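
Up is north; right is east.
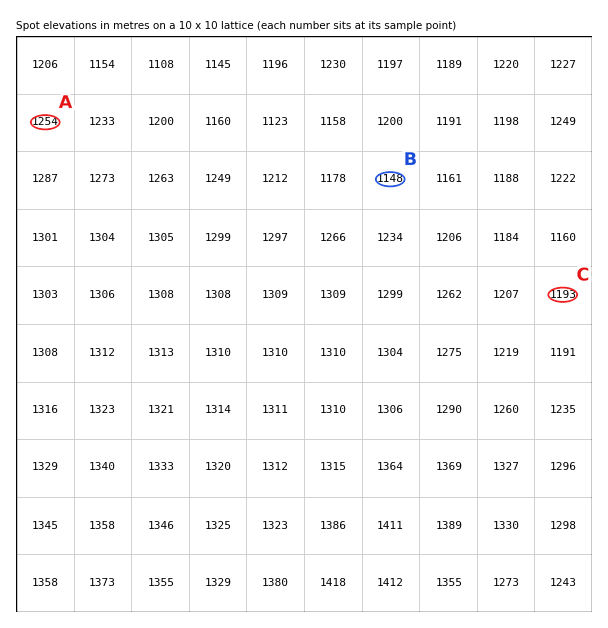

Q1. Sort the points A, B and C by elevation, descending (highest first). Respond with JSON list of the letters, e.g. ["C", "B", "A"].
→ ["A", "C", "B"]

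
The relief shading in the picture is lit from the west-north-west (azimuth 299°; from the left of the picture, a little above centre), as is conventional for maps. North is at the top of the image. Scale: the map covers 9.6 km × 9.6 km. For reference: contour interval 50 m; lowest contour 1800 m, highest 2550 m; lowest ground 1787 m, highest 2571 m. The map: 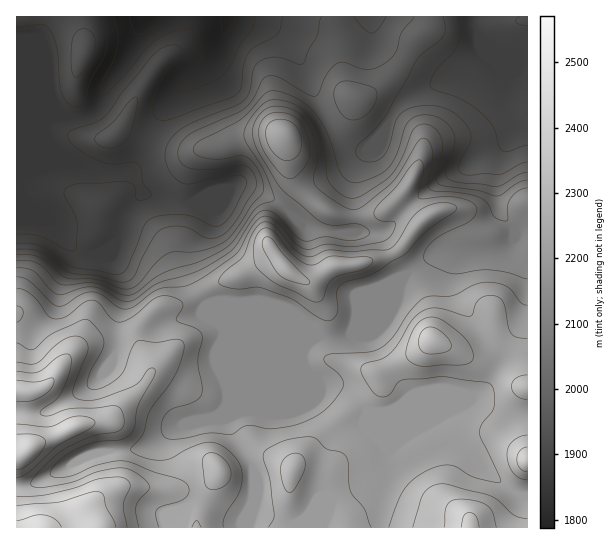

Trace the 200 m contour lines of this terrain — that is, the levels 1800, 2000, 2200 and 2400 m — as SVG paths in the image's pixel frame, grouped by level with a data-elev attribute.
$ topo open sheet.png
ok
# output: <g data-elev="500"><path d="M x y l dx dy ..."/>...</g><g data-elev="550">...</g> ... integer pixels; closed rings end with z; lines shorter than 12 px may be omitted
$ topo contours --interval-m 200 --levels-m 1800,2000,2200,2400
<g data-elev="1800"><path d="M163 17l-9 9-11 7-5 1-4-3-5-14"/><path d="M235 17l-5 12-7 6-2-4 0-14"/></g><g data-elev="2000"><path d="M527 162l-6 2-22 10-14-1-16 2-7-1-3-3 0-5 11-24 1-5-2-7-6-9-10-9-11-5-12-2-19 3-11 6-5 9-7 26-7 10-7 3-7 0-6-2-4-5-1-5 1-4 17-16 12-15 31-56 26-22 2-8-2-12"/><path d="M414 17l-13 16-6 21-7 7-8 5-7 3-7 0-21-7-7 1-9 8-11 23-4 2-9-3-26-16-6-1-6 0-5 4-10 21-9 8-48 22-11 8-5 7-1 8 3 8 5 5 8 2 13 0 36-4 7 4 5 8 1 8-2 6-19 31-13 13-7 3-6 0-6-1-10-7-8-3-11-1-11 3-6 4-4 6-19 38-5 4-6 1-28-7-24-2-6-3-16-13-10-5-9-3-13 0"/></g><g data-elev="2200"><path d="M527 279l-20-7-17-2-39 3-14-5-11-6-2-4 0-4 6-11 12-8 28-14 5-6 2-6-6-7-13-4-12-2-23 3-4-1-1-4 6-25-2-7-3-2-8 5-14 21-22 24-1 5 4 4 5 2 10 0 2 2 0 6-4 6-4 4-6 3-28 5-27-3-15 5-5 0-11-6-21-23-5-3-6-1-5 3-5 6-16 28-30 22-21 11-28 3-23 17-9 3-7-1-17-13-9-3-11 2-19 12-6 0-6-3-21-22-7-3-6-1"/><path d="M287 178l4 1 4-2 12-14 3-9-1-13-5-14-8-9-10-5-13 0-7 3-5 7-2 7 0 9 4 10 6 10 10 14z"/></g><g data-elev="2400"><path d="M139 527l-3-14 0-7 3-6 10-10 0-4-6-8-13-8-11-2-16 2-30 12-27 5-11 0-3-1-1-3 3-6 12-12 19-16 26-12 24-5 6-2 3-8-3-13-4-3-6 0-16 2-26 1-22 7-7-2 1-4 16-11 6-10 8-23 0-8-2-4-4 0-7 3-20 15-7 1-14-2"/><path d="M496 527l-3-14-5-7-11-5-16-2-9 2-5 4-2 6-1 16"/><path d="M527 447l-4 1-4 3-2 8 3 10 7 3"/><path d="M429 354l17-2 4-3 1-3-1-5-6-7-7-5-6-2-8 3-4 11 2 9z"/></g>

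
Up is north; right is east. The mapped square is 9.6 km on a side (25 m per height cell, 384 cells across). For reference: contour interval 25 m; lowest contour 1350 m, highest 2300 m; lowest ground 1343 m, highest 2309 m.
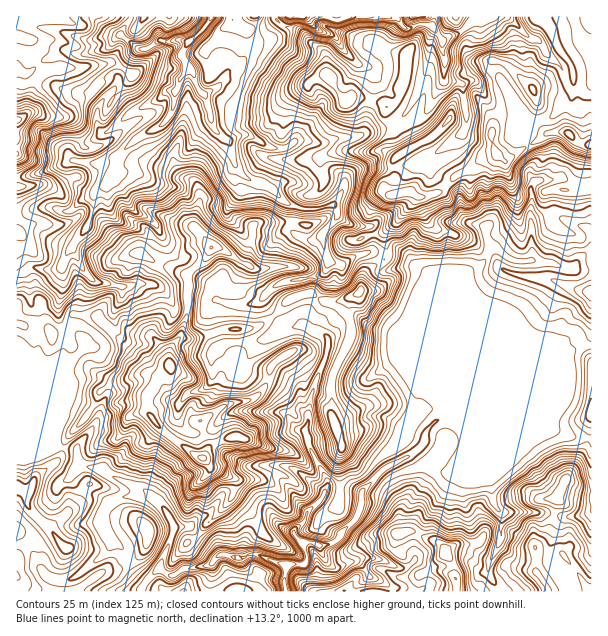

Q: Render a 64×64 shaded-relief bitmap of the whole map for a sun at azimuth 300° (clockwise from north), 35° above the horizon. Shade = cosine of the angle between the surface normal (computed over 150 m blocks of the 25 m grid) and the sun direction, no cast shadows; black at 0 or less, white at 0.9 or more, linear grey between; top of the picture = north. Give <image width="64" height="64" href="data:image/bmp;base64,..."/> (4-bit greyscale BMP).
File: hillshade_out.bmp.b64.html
<image width="64" height="64" href="data:image/bmp;base64,Qk12CAAAAAAAAHYAAAAoAAAAQAAAAEAAAAABAAQAAAAAAAAIAAATCwAAEwsAABAAAAAAAAAAAAAAABEREQAiIiIAMzMzAERERABVVVUAZmZmAHd3dwCIiIgAmZmZAKqqqgC7u7sAzMzMAN3d3QDu7u4A////AIiZqrllVVa9zch6zLqXE9/83dq8uqqazKVZmaqquYmsiImZrKdlVIus64rMu6cW/8zO/Jvcy6m8tUirurqomqp3ipZpy4dkN6aJnOy9yDPO/b3+3cu827uVR728y5mZl3eap0WLqaciqUMVuq23dFndzczdy6m9ynVlntzLmah3mJq5VGiqu1F9hBBHZndUI53f67y6iJzbdWVc/tuKqHaqq7qFaJq7gk3YIkVWZmU1iJ7/zNuHm8uolzjv7Jq5dqqqmId5qruUOtxyRmeYUlumNO//7ambqbq8Vt/sqrp2qqqHZ4m7u5ZZvMY1Z4dTF9pzTv/+y5qpu82I3/26qXe6mrllabzLlouXq2NGdnYhrqcl///bqJq7zJnO7cqHZ6h5y5ZXrLqYrKVYpiRmiEFM2lO//9unirzLm8zLqoVEl1e8qGaJqpm8xSR5MUaHVCXcdK7u26mJq8u83cy6hTOoRZu6iHiImazrECdiRnd2Q6tzbu3cqYmqu73/7d2mQ7t0acyYiZiJmt6QBGVWeHZVeGQ43cy5mZqqvO/+7tcyzLdVmpmoh2iaq7cQNniHd2aGM0OM3LqZmZmqze//6kK7zJV5d5qHZ4mqpjERM0Z2WacRJFesy5iZmaqr3u7bhKqrt4uXealnmby3MiEBNFR72zATZ2i8uYmZmqq83tyoqqqoa9uXrJeaqruWVBE2Zq3cchJHh3vKiJmaqqu8zLuqqrtmzdp7uZmqq8yoMTV3vdt1QzWJebuZmZqqqqu7uqqqrcV97YmpibuYrKh0NFe9y2VlRXmIq6mZmqqqqru6qqqr22rf2qhpzLl4l2dmZr7ZdlVVaJiKqqqaqqqqvNyqqqvNms3tqGfMrLdlM1Zmvtl4d2VXmZmamZmqqqq83qqqqs3Jzu2nZYur3LpiNFWe2Giph2eamZqZmZmqqqveqqqqvdu93sh0NYq7vdhFVX3XR6uXiJqZqpmZmZmaq96qqqq83d3My4ZTJ6qs22VWa9Y0eqiJmqmqqZmZmZqrzaqqqrvN7+3MqFRHqZvchWZY6SJGiZmZqqqqmZmZmavNqpmau7zv7t3HRGi6ms7HVVXMQjRomZmaqqqpmZmZq86qqYmau97u7sdDWKupre2WVK2DIliZmaqqqqqpmZmavaqqiZmrzd3d2lRGiZmaztp2nbQSSJmZqqqqqqqqqqqrmaqYmaq83crNlWiIh3iry5mcxyFImZmqqqqqqqqZmaqZqqmaqrzdyZ62i7upiImaqpq3IUeZmaqqqqqqqpmZqpqqvKu5rN3LnMV6u7u7mImZqpcwFYmZmqqqqqqqqJqqiqi+y8qL3cysxlmqqrzKiJqqmDACWJmaqqqZmqqpibuap57b3JrdzM3GSKmYi+64irzJUhAnmaqqqpmZmqmZq7uoneu9uczMzcdHmpdnve25rf6VQRWJqqqqqZmZmqq8u5id2qu5iaq8t0aal1RHrMq8/8eGJHmaqqupmZqqq8yqh5zMyoh3iau4RHqpdlVVVqzv2HdmeZmZq8uqq7qqvHh2as3duZiZq8yESKmJqpdUi87bhUZ4iIiay5qrqqmrmHZY3u7cuZmsu7hneIm6qYeriKumNWZVVnirqYmZmIqYdma+/+7bmbzMunZ5dpmZid24aJY1dlREVoq5iamIeIh2ZXz//tyqzMu5h5qFaIl43+ypljOIdnZGm7qKuZmHmYh1R+7t7rvdy4Z5zJVXmoWe7dzbQmh2ZmesuXrKmIiZmZmFvd7s3e7bdWrtyXiruov9uK2jNTM0RYu4abqZiHeIiKic3t7t3tuESM3KiaqqrP7JZ6hDIQIRSbdImIh3VVZ1R5ve7s3v7aU0rMuby4Va//uXaIZCFCAWlziXh3ZlVWZEer3dze7tpTWburzcuEXP/8upmZY1UiR0OsqZiIiHd3VXq8zN7t2ER5qaqrzLdZ//67upu3ZkVFIXzLqpNGeKp2eau83d24VHq6iJmqp2jP/8qqq8uYd2MCaJqpgBAlmpiIq7zdzMlme8uaqqqYd4vv2ImrvMuphQBXeIdgACR5hlacvN66unec3Lu8y7upq83rd4mr3cuoUBV4h2EAFHiIZFnM3siaiL3sq6vczMze7d7ZdorO65mYQ0iZkhACRVaZZYve6XmZvNy6h6y6q73uze7IV77siJqoeZmxAiEjI2iXVp77d5u7zKmXirqIecy7zf6Eje2Hmru8qaQiRFMUZGmXWeyGrMzdypiJqodnqpmr3+Zt7Ziamby6u5VnhjSVJYmGzZesvN7bmIecp1abh5qu+XzcqZqXiqq8uHeIY3gzRYi9mL287u25l3rKd6uoipz8rdy5qpZoqqy5iIiGWHQiJa2Yvczu7ty4ebuYq7p5md3e3LmrlmiZm7mId2dnlzEjW8qZzN7//uuZmamry3iXvc3suruXeJmKqpiHZVabYRM3zKirzv///sqImqvMh4e+y8uqupmJqYqaqpmYd3qmIza8qZq97///64ibu7yWd67ty6qqmaqpiZmZmJmqZqyCKtuZmave///ribuqvJZ3vu/9uqqZupmZmIiYd4qUWrc2/qmZmr3v/tmcy6q9xmfP7d3cuqu6mZmZmHdlVplRNCKf6pmZq9/9qt7supvaaK78ze26q7mZmZmZiGM0e4M0EAb+qZq6ztrO7+3KiM2bqKzN3cupmJmqqZiHdkM6tkZBAL/Zi9lqzey93Mu+qYu3SLze66iZmq"/>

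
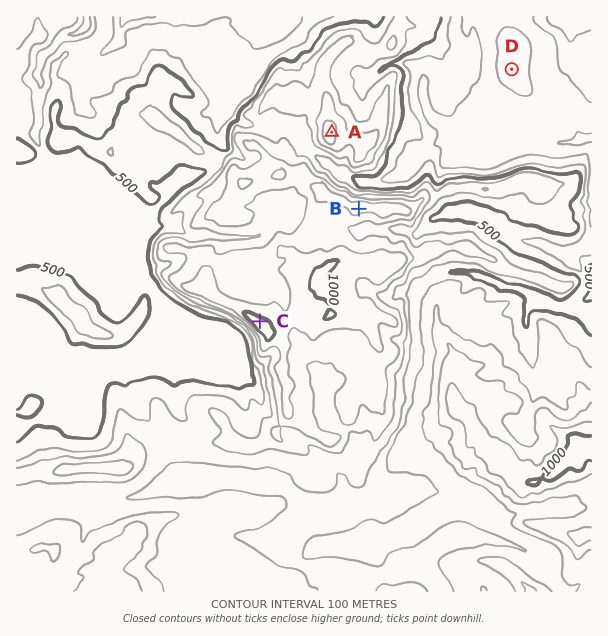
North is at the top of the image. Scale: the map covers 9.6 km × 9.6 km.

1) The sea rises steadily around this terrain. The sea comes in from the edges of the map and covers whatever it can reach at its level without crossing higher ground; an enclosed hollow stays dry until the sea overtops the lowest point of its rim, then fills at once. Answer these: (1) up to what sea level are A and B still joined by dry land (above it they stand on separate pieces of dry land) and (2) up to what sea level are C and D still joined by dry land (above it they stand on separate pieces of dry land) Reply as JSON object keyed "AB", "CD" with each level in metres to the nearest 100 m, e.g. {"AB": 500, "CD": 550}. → {"AB": 700, "CD": 300}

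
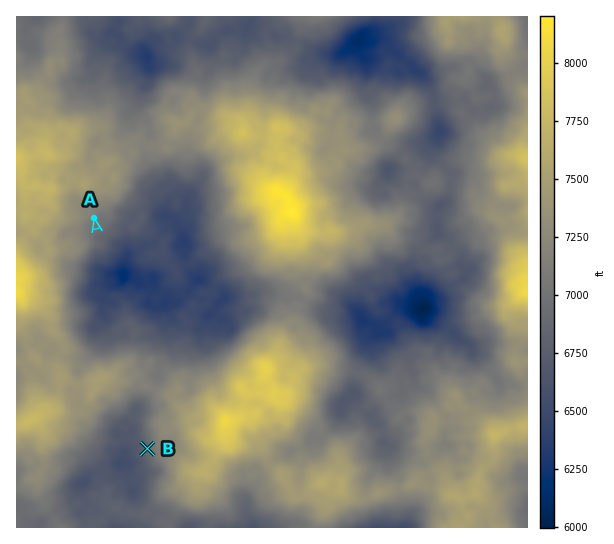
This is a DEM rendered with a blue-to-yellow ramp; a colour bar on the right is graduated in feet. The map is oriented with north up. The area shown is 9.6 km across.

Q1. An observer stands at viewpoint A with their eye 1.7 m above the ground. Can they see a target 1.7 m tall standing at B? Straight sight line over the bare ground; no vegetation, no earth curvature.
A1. no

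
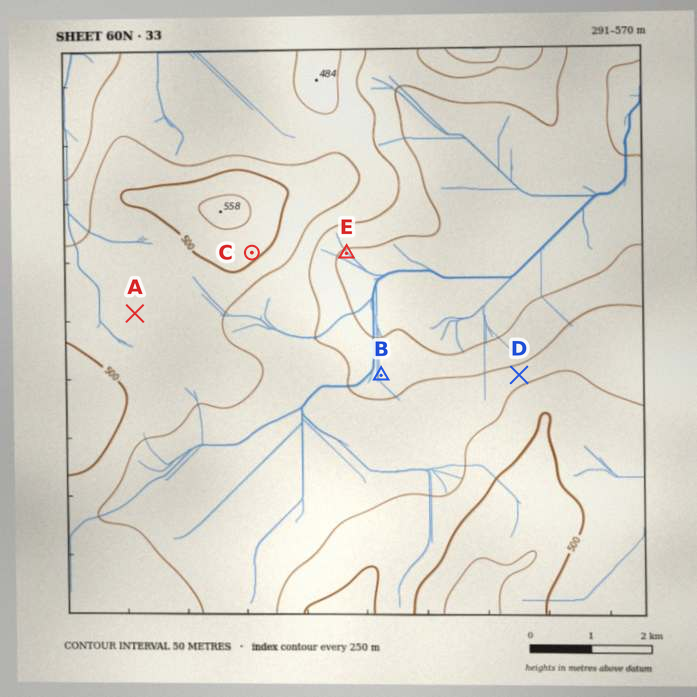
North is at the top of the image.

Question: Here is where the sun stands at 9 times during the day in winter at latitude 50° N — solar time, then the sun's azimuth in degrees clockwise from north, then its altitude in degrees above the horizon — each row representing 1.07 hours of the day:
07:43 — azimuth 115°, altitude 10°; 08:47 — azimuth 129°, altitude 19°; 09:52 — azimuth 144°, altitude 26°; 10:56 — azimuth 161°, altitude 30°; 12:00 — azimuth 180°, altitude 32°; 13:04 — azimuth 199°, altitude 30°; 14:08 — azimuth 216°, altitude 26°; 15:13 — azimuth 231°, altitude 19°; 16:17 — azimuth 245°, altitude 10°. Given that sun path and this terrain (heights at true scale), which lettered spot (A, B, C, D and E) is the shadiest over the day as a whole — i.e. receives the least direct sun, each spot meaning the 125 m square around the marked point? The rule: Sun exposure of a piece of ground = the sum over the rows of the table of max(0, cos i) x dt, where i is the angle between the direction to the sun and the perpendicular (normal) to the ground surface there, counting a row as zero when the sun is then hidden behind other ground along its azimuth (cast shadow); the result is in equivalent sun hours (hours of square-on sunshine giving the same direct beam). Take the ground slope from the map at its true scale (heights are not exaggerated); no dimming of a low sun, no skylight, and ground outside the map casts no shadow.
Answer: D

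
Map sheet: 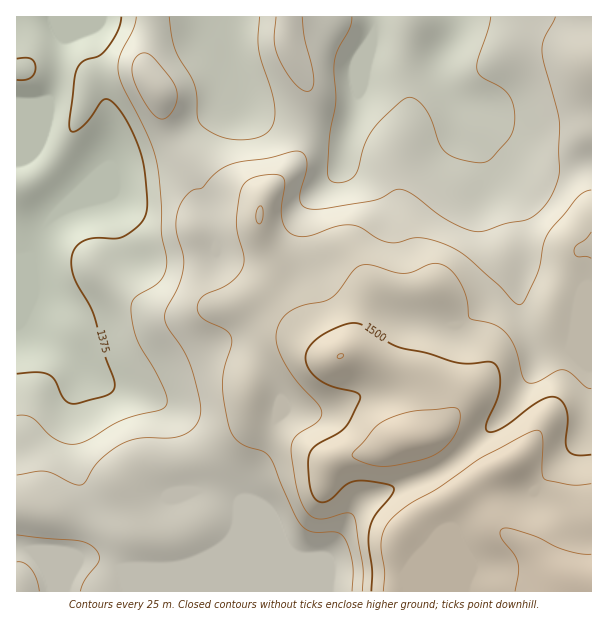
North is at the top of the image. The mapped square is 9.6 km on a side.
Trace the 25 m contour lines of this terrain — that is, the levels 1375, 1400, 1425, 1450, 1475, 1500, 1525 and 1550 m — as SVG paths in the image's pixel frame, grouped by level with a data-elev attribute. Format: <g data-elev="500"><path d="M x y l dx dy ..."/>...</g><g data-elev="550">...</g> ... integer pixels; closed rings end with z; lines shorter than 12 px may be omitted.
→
<g data-elev="1375"><path d="M17 80l7 0 6-2 4-4 2-6-2-6-3-3-5-1-9 1"/><path d="M121 17l-4 15-12 18-7 6-14 5-6 7-3 10-6 45 2 8 6 0 11-11 14-19 3-2 5 1 9 9 10 17 10 21 5 20 3 39-1 9-5 8-10 9-11 6-25 0-12 3-8 7-4 10 1 9 2 11 16 28 4 11 10 37 10 26 0 9-3 4-6 3-33 8-4-2-5-4-7-17-6-6-12-3-21 2"/></g><g data-elev="1400"><path d="M136 17l-3 13-13 26-2 15 4 15 24 46 10 26 5 42 1 34 5 29-2 9-5 9-26 18-3 6 0 7 6 27 25 46 5 11 0 8-2 3-4 3-38 10-36 20-13 4-9-1-11-5-23-21-7-2-7 1"/><path d="M260 17l-2 21 1 12 14 48 2 21-4 9-7 7-10 4-14 1-12-1-11-4-13-7-5-6-2-6-2-29-4-10-16-27-3-14-3-19"/><path d="M491 17l-3 13-10 30-1 11 5 6 18 10 7 6 6 11 2 12-1 10-3 9-17 21-8 6-7 1-18-3-12-5-9-11-8-24-7-12-9-9-8-2-12 8-24 26-7 13-7 24-3 8-8 5-11 2-4-2-3-2-2-8 3-36 6-33-2-39 4-13 12-23 2-10"/></g><g data-elev="1425"><path d="M39 591l-2-12-5-9-8-7-7-1"/><path d="M17 535l61 6 9 2 7 5 5 7 0 6-14 18-5 12"/><path d="M160 119l7-2 7-9 3-10-1-9-5-11-18-21-6-4-6 0-5 4-3 6-1 8 1 7 5 13 9 15 6 8z"/><path d="M276 17l-2 24 4 16 7 14 9 12 8 7 6 1 4-3 2-10-10-40-2-21"/><path d="M555 17l-11 22-2 12 2 12 15 56 0 54-2 10-6 14-14 16-12 7-19 4-21 7-11 0-10-3-16-7-35-27-14-5-4 1-12 7-9 3-50 9-13 0-8-3-3-6 0-8 7-27-1-7-4-6-9-1-24 7-31 4-13 5-11 7-11 13-9 3-5 3-6 6-4 8-3 11 0 10 7 27 0 14-4 16-12 23-2 7 2 11 17 25 9 23 8 33-1 9-4 9-7 7-10 5-11 1-28 0-19 6-22 17-6 7-7 13-5 4-7-1-20-10-9-3-28 4"/></g><g data-elev="1450"><path d="M591 190l-7 2-6 5-30 36-4 10-7 31-12 25-3 4-3 2-6-4-13-15-32-28-21-13-15-5-13-2-23 5-9-1-10-4-17-11-10-2-15 2-26 9-13 0-9-6-5-10-1-13 4-24-3-6-9-3-15 2-10 4-6 6-3 11-3 25 2 12 6 23-1 10-5 8-8 8-28 14-4 6 0 8 5 7 22 12 6 8 0 9-7 24-2 15 5 31 5 17 10 10 21 7 6 5 4 8 21 49 9 14 11 5 22 0 8 5 4 9 4 17 0 28"/></g><g data-elev="1475"><path d="M591 389l-6-2-15-14-7-3-8 2-19 10-6 1-4-2-4-6-6-25-7-14-6-6-8-5-25-7-3-19-6-15-10-14-11-6-9 0-18 8-9 1-9-1-24-7-11 1-6 4-16 21-8 8-7 3-23 4-13 8-6 7-4 9-1 9 2 11 13 24 27 30 4 9-1 4-4 5-18 12-7 9-1 12 6 36 8 18 9 9 10 1 23-6 4 1 3 2 9 50-1 25"/><path d="M591 232l-6 8-9 5-2 6 1 3 3 3 9 0 4 1"/><path d="M259 224l2-1 2-5 0-8-2-4-3 1-2 6 0 8z"/></g><g data-elev="1500"><path d="M591 455l-15 0-5-2-3-3-2-7 2-21-1-11-4-9-8-5-7 0-9 4-39 28-8 3-5-1-1-8 11-24 3-13-1-15-2-5-5-4-33 1-33-10-25-5-11-5-24-16-9-4-13 2-21 10-10 7-6 9-1 9 3 9 6 8 9 6 11 4 21 5 4 3 0 3-9 21-6 9-8 6-19 10-8 8-2 15 2 18 2 9 6 7 8 1 6-4 15-14 12-3 28 3 5 2 2 3-4 8-15 19-5 12-2 14 4 28-1 21"/></g><g data-elev="1525"><path d="M591 484l-19 1-27-6-3-8 1-28-1-9-3-3-3-1-12 5-45 24-41 29-30 17-17 14-7 10-3 11 0 11 4 21-2 19"/><path d="M373 465l11 1 14-1 25-6 14-6 11-9 7-10 5-14-1-9-3-3-4-1-38 4-18 5-15 6-7 7-22 26 4 4z"/><path d="M337 357l4 1 3-2-1-2-4 0z"/></g><g data-elev="1550"><path d="M591 554l-10 0-14-3-34-16-23-7-7 1-3 2 1 6 14 18 3 9 0 11-3 16"/></g>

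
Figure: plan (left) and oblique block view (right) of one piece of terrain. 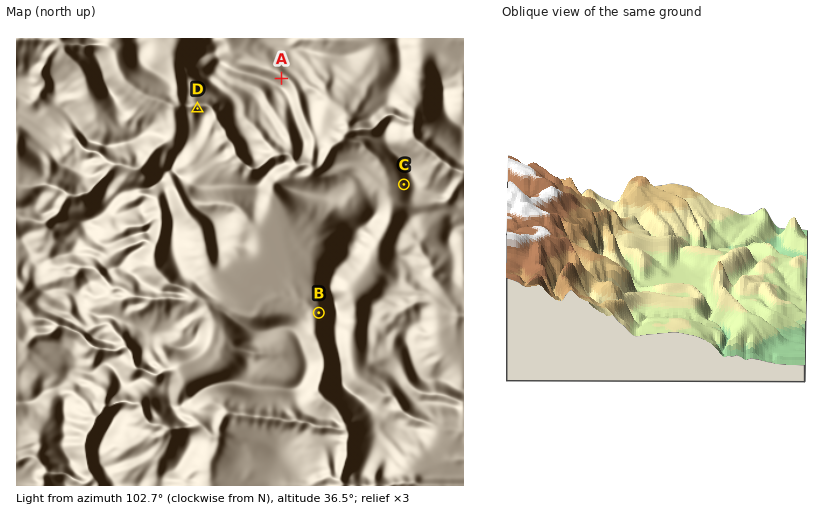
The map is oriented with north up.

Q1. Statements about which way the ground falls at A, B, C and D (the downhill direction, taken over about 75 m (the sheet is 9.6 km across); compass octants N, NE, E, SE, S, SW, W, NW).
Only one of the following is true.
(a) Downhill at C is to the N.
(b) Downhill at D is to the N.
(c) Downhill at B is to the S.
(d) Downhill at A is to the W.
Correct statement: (b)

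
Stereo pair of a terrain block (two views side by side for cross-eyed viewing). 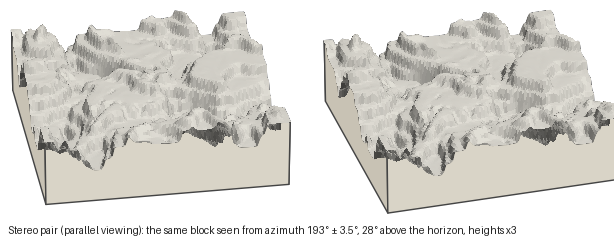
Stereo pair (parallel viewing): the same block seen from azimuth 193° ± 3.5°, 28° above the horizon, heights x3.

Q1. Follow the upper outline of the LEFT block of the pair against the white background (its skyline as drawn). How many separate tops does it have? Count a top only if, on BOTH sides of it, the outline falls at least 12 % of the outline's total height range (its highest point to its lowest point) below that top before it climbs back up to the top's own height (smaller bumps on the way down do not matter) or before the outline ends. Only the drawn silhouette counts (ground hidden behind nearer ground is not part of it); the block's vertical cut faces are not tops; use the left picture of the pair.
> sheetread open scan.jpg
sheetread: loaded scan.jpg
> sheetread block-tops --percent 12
2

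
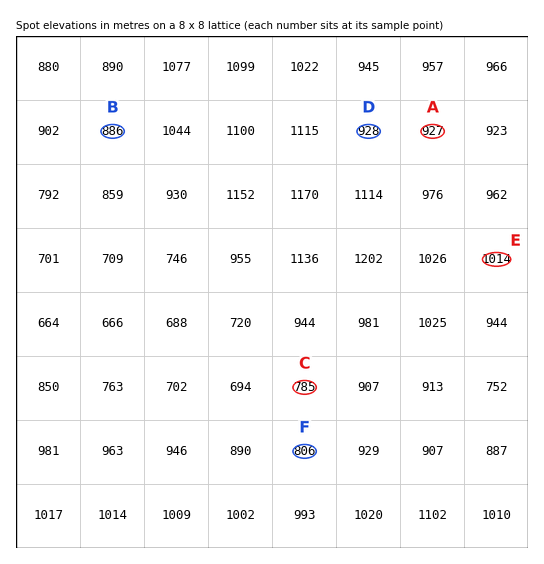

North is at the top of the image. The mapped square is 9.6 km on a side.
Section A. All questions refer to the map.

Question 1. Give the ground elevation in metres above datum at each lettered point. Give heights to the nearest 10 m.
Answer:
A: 930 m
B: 890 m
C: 790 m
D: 930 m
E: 1010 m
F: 810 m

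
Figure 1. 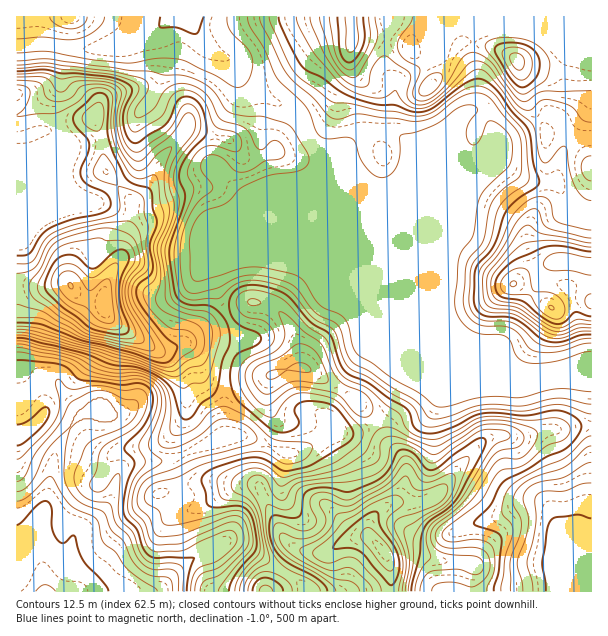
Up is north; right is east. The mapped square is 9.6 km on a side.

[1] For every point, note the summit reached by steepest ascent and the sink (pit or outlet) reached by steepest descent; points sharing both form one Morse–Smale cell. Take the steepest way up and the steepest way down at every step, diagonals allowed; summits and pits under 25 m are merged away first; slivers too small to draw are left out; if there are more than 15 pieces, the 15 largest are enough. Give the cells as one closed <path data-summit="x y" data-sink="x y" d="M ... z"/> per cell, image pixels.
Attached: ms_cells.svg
<path data-summit="71 285" data-sink="45 591" d="M93 118l-15 3-18 9-22 2-9 4-13 2 1 454 61-2 18-17 18-25 15-16 52-34-6-25-5-9-4-3 37-15 21-14 0-60 4-12 10-15 0-12-8-12-3-1-3 4-20 6-22 14-17 6-7 0-41-25-8-7-5-7 0-23 8-18 9-13 1-18 10-21 0-17-28-31-2-29z"/><path data-summit="71 285" data-sink="192 17" d="M191 16l-175 1 0 120 7 1 15-6 22-2 11-6 19-6 6 2 6 21 2 29 28 31 0 17-10 21-1 18-9 13-8 18 0 23 5 7 8 7 41 25 7 0 17-6 16-12 31-12-12-26-6-24 91-90 12-6 6-12 0-10-13-15-7-20-9-8-36-18-15-14-13-19-18-9-13-16-6-13z"/><path data-summit="383 552" data-sink="45 591" d="M375 422l-22 11-20-1-19 13-17 7-13 0-38-16-15 0-64 24 8 13 6 25-52 34-15 16-18 25-20 18 79 1 7-4 21-23 11-7 33-17 7 0 60 37 8 7 3 7 165 0 4-27-9-3-27-2-18-6-12 0-19 5-19-22-2-10 4-8 11-11 15-10 8-19 0-14-3-7-17-17z"/><path data-summit="383 552" data-sink="192 17" d="M321 152l-2 12 1 10 84 201 0 6-13 26-15 15 10 19 12 11 8 13-2 20-8 16 26 1 12-4 41-49 14-11 33 0 23-8 46-4 1-60-19 0-27 6-22 0-26-11-18-18-19-11-10-11-7-15-23-54z"/><path data-summit="383 552" data-sink="570 591" d="M591 426l-46 4-23 8-33 0-14 11-41 49-12 4-26 0-13 6-11 11-4 15 21 25 19-5 12 0 18 6 27 2 9 3-4 16 1 11 99 0 4-29 5-5 13-1z"/><path data-summit="513 284" data-sink="192 17" d="M503 163l-6 0-42 18-56 0-13 6-12 0-27-12-3 1 77 76 23 54 7 15 10 11 19 11 18 18 26 11 22 0 27-6 18 0 1-64-8-4-9 0-23 10-25-19-13-5 13-12 20-8-7 0-6-7-6-15 0-11 6-16 16-18 3-6 0-9-14 0-12-2z"/><path data-summit="302 368" data-sink="192 17" d="M318 166l-4 7-12 7-91 90 0 3 9 29 10 17 10-6 11-11 10 0 12 5 15 14 7 14 5 15 0 16 15 7 32 19 30 29 14-14 13-26 0-6z"/><path data-summit="516 60" data-sink="192 17" d="M390 40l-4 2-1 8 0 18 11 15-4 46 5 5-8-2-18 0-12 6-15 12-24 2 25 23 29 12 12 0 13-6 56 0 42-18 6 0 24 17 12 2 12 0 2-2-7-19 1-27-6-14-13-18-8-36-7-10-27-12-22-2-8 6-10 18-14 18 1-7-5-9-18-21z"/><path data-summit="353 39" data-sink="192 17" d="M350 16l-158 0-2 4 6 13 13 16 18 9 13 19 15 14 36 18 9 8 10 24 8 9 11 1 15-1 15-12 12-6 25 0-4-3 4-46-11-15 0-18 3-9-11-4-24 0z"/><path data-summit="516 60" data-sink="45 591" d="M591 16l-201 0-2 23 22 7 18 22 6 14 12-16 10-18 8-6 22 2 27 12 7 10 8 36 13 18 6 14-1 27 6 16 7 9 9 24 11 7 12 3z"/><path data-summit="302 368" data-sink="45 591" d="M261 302l-10 0-11 11-11 7 9 13 0 12-6 6-8 21 0 60-12 9 9-1 10-4 15 0 38 16 13 0 17-7 19-13 20 1 22-11-5-8-23-22-32-19-15-7 0-16-10-24-11-14z"/><path data-summit="513 284" data-sink="45 591" d="M554 181l-1 10-3 6-16 18-6 16 0 11 6 15 6 7 7 0-20 8-13 12 13 5 25 19 23-10 17 2 0-79-13-4-11-7-3-12-6-12z"/><path data-summit="266 591" data-sink="45 591" d="M234 541l-7 0-33 17-11 7-21 23-6 3 148 0-2-6-8-7z"/><path data-summit="353 39" data-sink="45 591" d="M389 16l-38 0 1 20 25 1 10 3 3-7z"/><path data-summit="71 285" data-sink="570 591" d="M591 558l-12 0-5 5-3 18 1 11 20-1z"/>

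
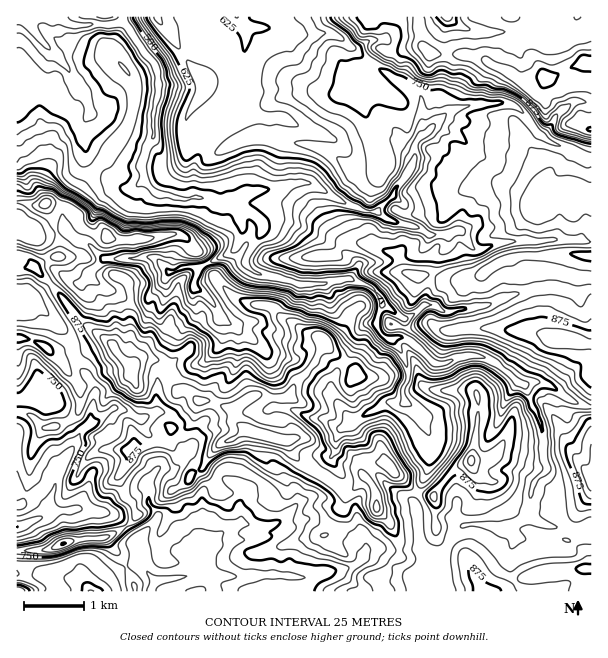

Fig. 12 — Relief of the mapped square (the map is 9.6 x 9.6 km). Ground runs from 400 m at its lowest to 1015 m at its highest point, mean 755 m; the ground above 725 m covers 59.2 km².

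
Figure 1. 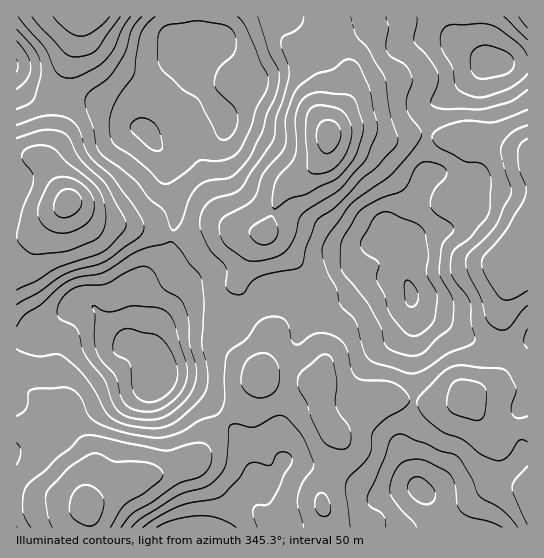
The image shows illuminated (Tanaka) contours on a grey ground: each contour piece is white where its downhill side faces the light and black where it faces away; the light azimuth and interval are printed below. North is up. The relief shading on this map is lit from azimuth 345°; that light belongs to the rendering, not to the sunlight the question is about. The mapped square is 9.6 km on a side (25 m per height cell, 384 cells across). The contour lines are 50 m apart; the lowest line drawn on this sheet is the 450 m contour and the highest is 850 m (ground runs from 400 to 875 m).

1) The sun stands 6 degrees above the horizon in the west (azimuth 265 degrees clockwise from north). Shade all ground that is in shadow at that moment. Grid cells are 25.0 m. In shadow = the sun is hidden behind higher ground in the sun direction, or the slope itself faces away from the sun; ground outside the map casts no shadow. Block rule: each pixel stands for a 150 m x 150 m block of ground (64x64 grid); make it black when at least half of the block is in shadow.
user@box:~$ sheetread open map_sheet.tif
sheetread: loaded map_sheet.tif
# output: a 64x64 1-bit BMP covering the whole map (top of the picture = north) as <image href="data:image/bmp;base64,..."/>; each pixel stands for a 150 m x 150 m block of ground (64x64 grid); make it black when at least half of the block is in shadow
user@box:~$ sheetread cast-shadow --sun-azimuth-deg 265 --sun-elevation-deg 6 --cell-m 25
<image width="64" height="64" href="data:image/bmp;base64,Qk0+AgAAAAAAAD4AAAAoAAAAQAAAAEAAAAABAAEAAAAAAAACAAATCwAAEwsAAAIAAAAAAAAA////AAAAAAAAP/AAAGDwAAA//4AA+eAAAD//gAH/8AAAPP8AAf/wAAAwfAAB//AAAAA44ADv4AAAAAH4AA/gAAAAAfwAD+AAAAAB/gAfwAAAAAD8AB+AAAAAAPAAP4AAAAAAAAA/AAAAHgAAADgAAAA/gAAAAAAIAH/AAAAAABwA/+AAAAAAHAD/8AAAgAA8AP/wAADAABgB//AAgeAAAAH/8ACB+AAAAf/gAID+AAAB/8AAAP+AAAH/gAAA/8ABAf8AAAB/wAOB/gAAAH/AA8D4AAAAf+ADwAAAAAA/4APPAAAAAN/gAZ+AAAAB/8ABP8AAAAH/wAAfwAAAAf/AAB+AAAAD/4AAABwAAAf8AAAAHwAAD/wAAAAfgAA//AAAAB/AAH//AAAAH+AA//+AAAA/8AB//4AAAP/4AH//gAAA//gAD/8AAAD//AAB/wAAAf/+AAD/AAAB//4AAP/AAAH//wAA/+AAAf/+AAH/+AAD//wAAP/8AAP/+AAA//wAA//wAAD//AAD//CAAP/8AAP/4YAA//4AAf/DgAD//wAB/4OAAP//wAD8A4AAf//gAAAAAAA//+AAAAAAAB//4AAAAAAAH//wAB4AAAAf//AAH+AAAB//+AA//AAAH//wAD//AAAf/+AAP/+AAA//gAA//4AABHwAAD//gAAA+AAAP/+AAED4AA=="/>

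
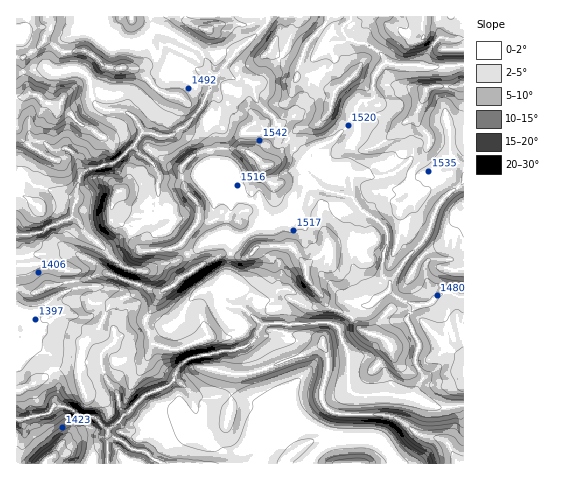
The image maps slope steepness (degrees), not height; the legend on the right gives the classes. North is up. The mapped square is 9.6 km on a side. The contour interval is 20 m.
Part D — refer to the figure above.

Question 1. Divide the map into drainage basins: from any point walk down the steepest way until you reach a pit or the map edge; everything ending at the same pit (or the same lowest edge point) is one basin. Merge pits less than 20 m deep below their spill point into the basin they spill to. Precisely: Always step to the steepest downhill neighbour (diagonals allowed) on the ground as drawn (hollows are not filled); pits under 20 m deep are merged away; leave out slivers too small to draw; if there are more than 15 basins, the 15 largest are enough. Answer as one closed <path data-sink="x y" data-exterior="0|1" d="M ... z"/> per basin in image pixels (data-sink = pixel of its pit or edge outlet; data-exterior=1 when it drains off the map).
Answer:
<path data-sink="17 419" data-exterior="1" d="M463 16l-447 1 0 110 5 11 25 18 14 4 10-8 13-26 21 11 22 27 3 8-2 13-11 9-3 8-1 7 4 9 14 13 5 12 6 7 28-1 12-4 12 22-3 6-29 18-22-5-7 9-20 8-4 4-8 19-16 17-6 28-3-3-21 2-18 12-20 9 1 73 447-1z"/><path data-sink="17 235" data-exterior="1" d="M84 126l-14 26-10 8-10-2-19-11-10-9-5-9 0 159 12 4 8 0 13-6 35-6 19-7 52 18 6 0 12-5 20-16-4-14-8-11-12 4-15 1-13 0-4-4-7-15-14-13-4-9 4-15 8-5 4-7 0-15-24-30z"/><path data-sink="17 333" data-exterior="1" d="M105 273l-21 7-35 6-13 6-20-2 1 100 19-8 18-12 21-2 4 2 3-24 8-11 10-9 8-19 4-4 20-8 8-10z"/>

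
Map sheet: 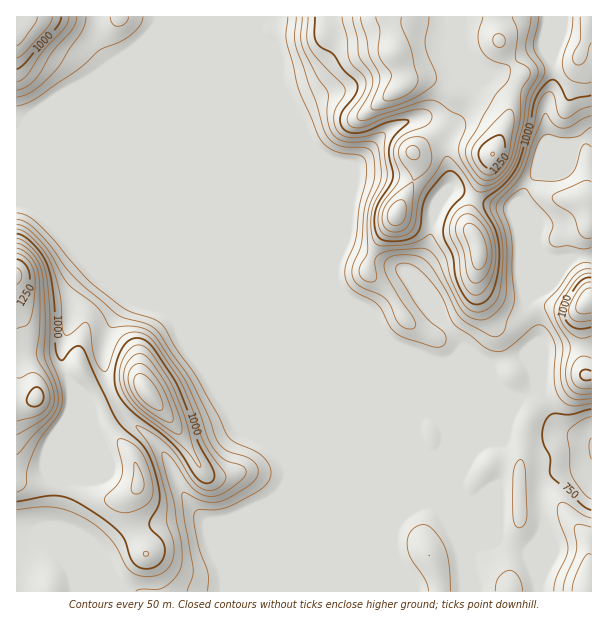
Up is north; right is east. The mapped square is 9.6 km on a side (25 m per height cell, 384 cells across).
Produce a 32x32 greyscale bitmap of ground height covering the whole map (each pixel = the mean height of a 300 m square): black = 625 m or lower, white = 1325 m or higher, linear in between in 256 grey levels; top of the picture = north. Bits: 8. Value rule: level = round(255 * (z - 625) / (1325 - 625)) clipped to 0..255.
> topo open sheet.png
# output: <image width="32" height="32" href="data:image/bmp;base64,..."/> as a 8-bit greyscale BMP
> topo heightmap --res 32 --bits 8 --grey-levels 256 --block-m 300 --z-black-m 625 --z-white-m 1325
<image width="32" height="32" href="data:image/bmp;base64,Qk02CAAAAAAAADYEAAAoAAAAIAAAACAAAAABAAgAAAAAAAAEAAATCwAAEwsAAAABAAAAAAAAAAAAAAEBAQACAgIAAwMDAAQEBAAFBQUABgYGAAcHBwAICAgACQkJAAoKCgALCwsADAwMAA0NDQAODg4ADw8PABAQEAAREREAEhISABMTEwAUFBQAFRUVABYWFgAXFxcAGBgYABkZGQAaGhoAGxsbABwcHAAdHR0AHh4eAB8fHwAgICAAISEhACIiIgAjIyMAJCQkACUlJQAmJiYAJycnACgoKAApKSkAKioqACsrKwAsLCwALS0tAC4uLgAvLy8AMDAwADExMQAyMjIAMzMzADQ0NAA1NTUANjY2ADc3NwA4ODgAOTk5ADo6OgA7OzsAPDw8AD09PQA+Pj4APz8/AEBAQABBQUEAQkJCAENDQwBEREQARUVFAEZGRgBHR0cASEhIAElJSQBKSkoAS0tLAExMTABNTU0ATk5OAE9PTwBQUFAAUVFRAFJSUgBTU1MAVFRUAFVVVQBWVlYAV1dXAFhYWABZWVkAWlpaAFtbWwBcXFwAXV1dAF5eXgBfX18AYGBgAGFhYQBiYmIAY2NjAGRkZABlZWUAZmZmAGdnZwBoaGgAaWlpAGpqagBra2sAbGxsAG1tbQBubm4Ab29vAHBwcABxcXEAcnJyAHNzcwB0dHQAdXV1AHZ2dgB3d3cAeHh4AHl5eQB6enoAe3t7AHx8fAB9fX0Afn5+AH9/fwCAgIAAgYGBAIKCggCDg4MAhISEAIWFhQCGhoYAh4eHAIiIiACJiYkAioqKAIuLiwCMjIwAjY2NAI6OjgCPj48AkJCQAJGRkQCSkpIAk5OTAJSUlACVlZUAlpaWAJeXlwCYmJgAmZmZAJqamgCbm5sAnJycAJ2dnQCenp4An5+fAKCgoAChoaEAoqKiAKOjowCkpKQApaWlAKampgCnp6cAqKioAKmpqQCqqqoAq6urAKysrACtra0Arq6uAK+vrwCwsLAAsbGxALKysgCzs7MAtLS0ALW1tQC2trYAt7e3ALi4uAC5ubkAurq6ALu7uwC8vLwAvb29AL6+vgC/v78AwMDAAMHBwQDCwsIAw8PDAMTExADFxcUAxsbGAMfHxwDIyMgAycnJAMrKygDLy8sAzMzMAM3NzQDOzs4Az8/PANDQ0ADR0dEA0tLSANPT0wDU1NQA1dXVANbW1gDX19cA2NjYANnZ2QDa2toA29vbANzc3ADd3d0A3t7eAN/f3wDg4OAA4eHhAOLi4gDj4+MA5OTkAOXl5QDm5uYA5+fnAOjo6ADp6ekA6urqAOvr6wDs7OwA7e3tAO7u7gDv7+8A8PDwAPHx8QDy8vIA8/PzAPT09AD19fUA9vb2APf39wD4+PgA+fn5APr6+gD7+/sA/Pz8AP39/QD+/v4A////AGZva2VlZWlsZVVDNzY2NjY2NjY2NjY7Rzo2PUQ4N1NuZWhmZWVpg4x4W0E2NjY2NjY2NjY2N0ZLOTY6PDQ0RmZlZWVlZXWPlX9YOjY2NjY2NjY2NjY7TEY3NjY3NDM9W2ZlZWdzh5CJdlE3NjY2NjY2NjY2NjlCOzY2Njs6NERUdHFzfY2Zm45xTEA9ODY2NjY2NjY2Njc2NjY2PT02RDiUi4qNk5+rnGxWamROPjc2NjY2NjY2NjY2NzY9PDQyHpyOjIyMkquXYnKQeWZPOjY2NjY2NjY2NjY6Oj47LyMTo46MjIyTp4Roj4ljVUQ3NjY2NjY2NjY2Njc7PDouIQ+zl4yMjJaOdY6ecEk6NjY2NjY2NjY2Njc2NjY4OSseDs64kYyOi3+du5dfPjY2NjY2NjY2NjY2NjY2NjY6LSUb4tyhjI2FptS9gUw3NjY2NjY2NjY2NjY2NjY2Njc1QEba1p2PiozI1aRnPDY2NjY2NjY2NjY2NjY2NjY5Njhae8y7kZZ9ib22fkg2NjY2NjY2NjY2NjY2NjY2Nzw2OGCCyK+FiXF5nY9VNzY2NjY2NjY2NjY2Njo9NzlCPjU3WHHPsn15b2hxYD42NjY2NjY2NjY2NjlJS0E+TFVNP0Ftg9eze3FpUkM7NjY2NjY2NjY2NjY2RFVDPVNxaFNLVImr47J3ZU46NjY2NjY2NjY2NjY2OUZTSj1CcZiDWUtPdK3sq2pKODY2NjY2NjY2NjY2NjZIZVY/PlaMspZZS0tUfNKPUTk2NjY2NjY2NjY2NjY2NkRkWEpRaZXCpFpLTExQlV47NjY2NjY2NjY2NjY2NjY2OmKFhXR8psafWEtPVF1WPDY2NjY2NjY2NjY2NjY2NjY3Za+4in+rtoVRS09aazc2NjY2NjY2NjY2NjY2NjY2NjZapr+ReY6Xck5NWmhvNjY2NjY2NjY2NjY2NjY2NjY2Nkd9qaGAf5+ealRZYGk2NjY2NjY2NjY2NjY2NjY2NjY2QnKmspiVxdugW1FRWjY2NjY2NjY2NjY2NjY2NjY2P0lQerO6o6rX8MZsUVFTNjY2NjY2NjY2NjY2NjY2NjxggoF7laSkqMLd0YRXWlM4NjY2NjY2NjY2NjY2NjY2Rm6ZsaeXlaOtuMnRl2h3a049NjY2NjY2NjY2NjY2NjpQaIKrz825tLi5v8eldoaIclhDOTY2NjY2NjY2NjY2QFxxhKLK2M2+ubm6wbqRlZ+La1NFOzc2NjY2NjY2NjZGa4KYttTaybu5ub/Bs5SfrKaGZE5EQDk2NjY2NjY2OFJ/j56+19fEurm9zsimkJitsKKBXEpQRzg2NjY2NjY5UoOVpMbS0cW6ubzHw62Rk68="/>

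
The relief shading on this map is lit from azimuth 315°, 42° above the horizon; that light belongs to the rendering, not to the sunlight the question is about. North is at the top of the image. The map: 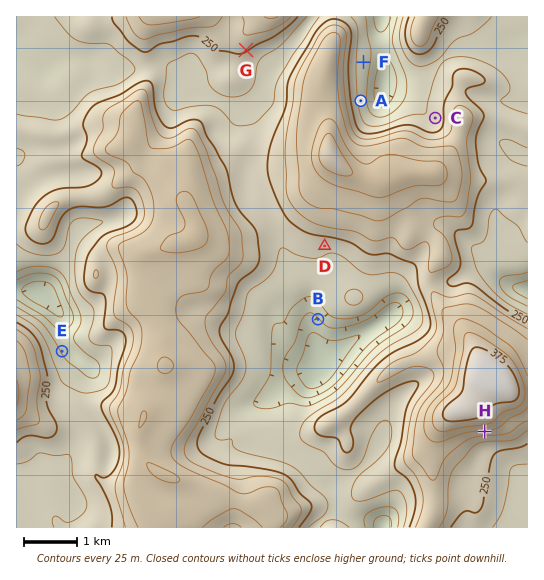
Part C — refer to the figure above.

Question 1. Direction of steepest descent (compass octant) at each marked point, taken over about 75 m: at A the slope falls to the E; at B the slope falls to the SW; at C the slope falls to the W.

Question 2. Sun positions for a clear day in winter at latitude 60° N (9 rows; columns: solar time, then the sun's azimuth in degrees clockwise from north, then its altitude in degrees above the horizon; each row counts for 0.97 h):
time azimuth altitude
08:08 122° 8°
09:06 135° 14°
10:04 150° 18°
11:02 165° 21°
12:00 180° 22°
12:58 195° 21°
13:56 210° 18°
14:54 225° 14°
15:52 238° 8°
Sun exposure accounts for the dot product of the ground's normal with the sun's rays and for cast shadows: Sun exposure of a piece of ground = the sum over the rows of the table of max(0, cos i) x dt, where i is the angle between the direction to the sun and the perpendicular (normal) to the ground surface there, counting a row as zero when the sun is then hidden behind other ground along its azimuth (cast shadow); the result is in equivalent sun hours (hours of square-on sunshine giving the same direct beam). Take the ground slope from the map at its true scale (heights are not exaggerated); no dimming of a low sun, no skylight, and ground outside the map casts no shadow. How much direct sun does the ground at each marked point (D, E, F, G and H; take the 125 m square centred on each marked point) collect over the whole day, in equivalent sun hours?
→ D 2.8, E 2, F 2.3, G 3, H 3.9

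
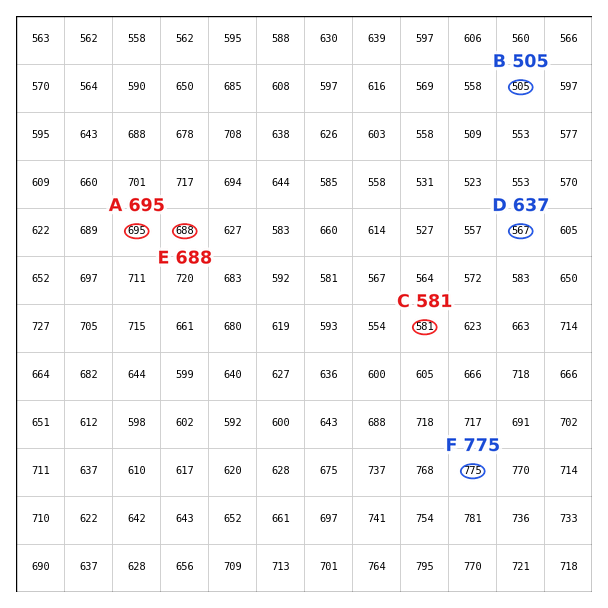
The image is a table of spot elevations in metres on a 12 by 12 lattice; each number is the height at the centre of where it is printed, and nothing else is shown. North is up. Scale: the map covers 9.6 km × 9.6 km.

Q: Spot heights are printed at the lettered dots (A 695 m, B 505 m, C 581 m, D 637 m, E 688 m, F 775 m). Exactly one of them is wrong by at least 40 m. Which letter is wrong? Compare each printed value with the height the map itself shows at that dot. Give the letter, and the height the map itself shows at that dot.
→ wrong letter D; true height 567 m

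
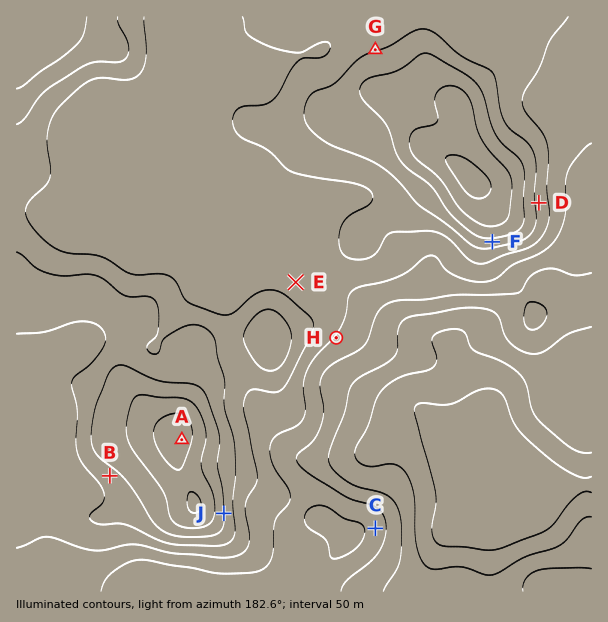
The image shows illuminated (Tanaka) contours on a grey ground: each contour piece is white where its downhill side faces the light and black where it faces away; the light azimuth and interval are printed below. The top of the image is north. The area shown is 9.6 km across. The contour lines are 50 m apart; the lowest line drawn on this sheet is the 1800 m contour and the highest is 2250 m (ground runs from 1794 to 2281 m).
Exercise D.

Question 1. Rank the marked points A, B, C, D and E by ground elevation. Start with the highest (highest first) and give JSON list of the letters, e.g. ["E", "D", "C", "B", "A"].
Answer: ["A", "B", "D", "E", "C"]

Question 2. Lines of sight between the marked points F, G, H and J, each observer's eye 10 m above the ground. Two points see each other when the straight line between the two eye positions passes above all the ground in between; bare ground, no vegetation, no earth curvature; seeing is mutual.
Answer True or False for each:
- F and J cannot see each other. False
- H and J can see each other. True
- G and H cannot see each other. True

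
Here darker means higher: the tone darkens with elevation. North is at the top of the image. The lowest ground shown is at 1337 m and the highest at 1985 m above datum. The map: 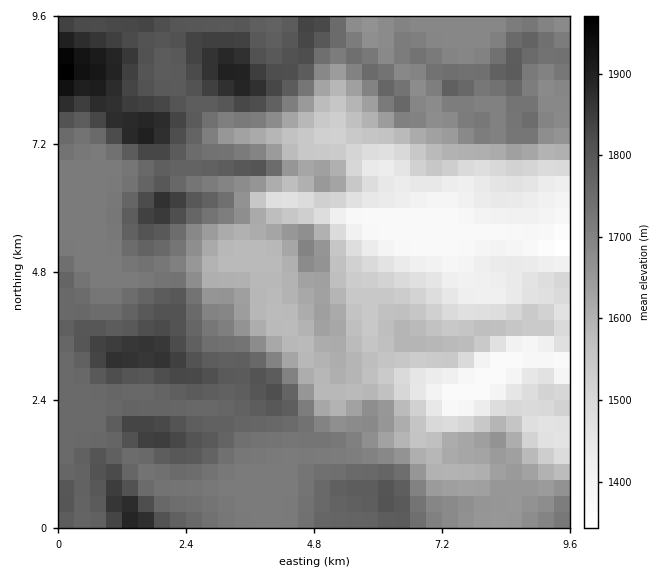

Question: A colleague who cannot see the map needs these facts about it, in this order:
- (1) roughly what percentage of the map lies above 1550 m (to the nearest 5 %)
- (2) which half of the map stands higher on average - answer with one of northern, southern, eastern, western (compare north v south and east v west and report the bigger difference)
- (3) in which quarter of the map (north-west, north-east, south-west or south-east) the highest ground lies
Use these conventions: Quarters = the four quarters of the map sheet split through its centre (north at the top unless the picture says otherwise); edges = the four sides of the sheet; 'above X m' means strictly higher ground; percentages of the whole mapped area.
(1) Ground above 1550 m makes up about 80 % of the sheet.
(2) The western half stands higher on average than the eastern half.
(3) The highest point lies in the north-west quarter of the map.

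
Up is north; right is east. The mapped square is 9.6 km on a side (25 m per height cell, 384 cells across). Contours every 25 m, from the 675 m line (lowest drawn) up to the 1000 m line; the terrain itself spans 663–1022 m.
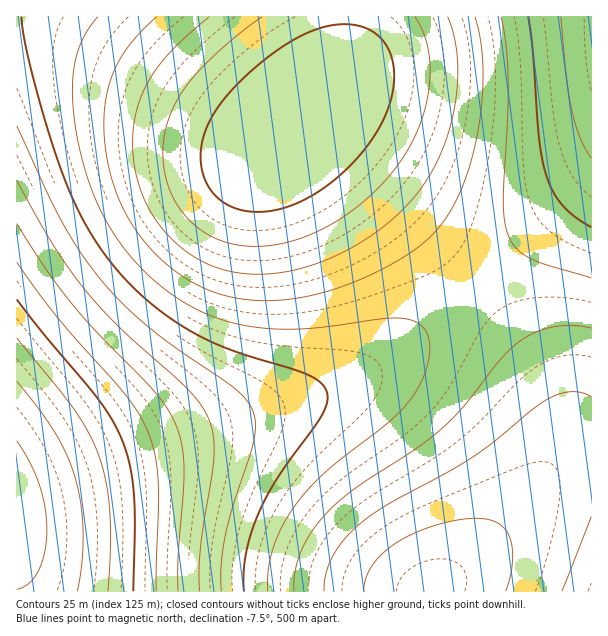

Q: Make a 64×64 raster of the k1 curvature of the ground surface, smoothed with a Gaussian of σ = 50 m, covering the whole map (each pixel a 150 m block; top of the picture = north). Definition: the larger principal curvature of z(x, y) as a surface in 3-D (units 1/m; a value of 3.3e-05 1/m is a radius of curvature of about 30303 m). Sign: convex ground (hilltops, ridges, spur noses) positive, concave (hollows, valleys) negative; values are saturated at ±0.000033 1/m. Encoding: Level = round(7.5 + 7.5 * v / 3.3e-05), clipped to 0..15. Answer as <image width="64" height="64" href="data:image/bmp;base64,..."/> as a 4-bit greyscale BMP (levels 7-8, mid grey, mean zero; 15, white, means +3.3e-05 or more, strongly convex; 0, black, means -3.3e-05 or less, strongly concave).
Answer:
<image width="64" height="64" href="data:image/bmp;base64,Qk12CAAAAAAAAHYAAAAoAAAAQAAAAEAAAAABAAQAAAAAAAAIAAATCwAAEwsAABAAAAAAAAAAAAAAABEREQAiIiIAMzMzAERERABVVVUAZmZmAHd3dwCIiIgAmZmZAKqqqgC7u7sAzMzMAN3d3QDu7u4A////AERVVmZ3iJmqu8zd7v/////////////////+7dzLqZiIRFVVZmd4iZqrvM3e7/////////////////7u3cu6mYhEVVVWZneImaq7zN3u7////////////////+7dzLupmERFVVVmZ3iJmqu8zd7u7///////////////7u3cy7qZREVVVVZmd4iZq7zN3d7u7u7u7u7u///////+7t3Mu6lERFVVVmZ3iJmrvMzd3d7u7u7d3d7u//////7u3dzLqkRERVVVZneImau8zN3d3d3d3dzMzd7u/////+7t3cy6VEREVVVmd4iaq7zMzd3d3d3MzMvM3e7u7///7u7d3MtURERFVWZ3iZqrvMzMzd3MzMzLu7zN3e7u7//u7u3dzFREREVVZneJmqu8zMzMzMzMy7u6u7zN3u7u7u7u7t3cVURERVVmeImaq7zMzMzMzMu7uqqqu8zd3u7u7u7u7d1VREREVWd4iZqrvMzMzMzLu7uqqqqrvMzd7u7u7u7u3VVEREVWZ3iJmqvMzMzMzLu7uqqZmZqrvM3d7u7u7u7tVVRERVZneImqu8zMzMy7u7uqqZmZmaq7zN3e7u7u7u5VVERFVmd4maq7zMzMy7u7qqqZmIiImqu8zd3e7u7u7lVVREVWZ4iZqrvMzMy7u7qqqZmIiIiJmrvMzd3u7u7uZVVERWZ3iJmqu8zMy7u7uqqZmYiHd4iZqrvM3d7u7u9lVVVVZneImaq7zMzLu7uqqpmYiHd3eImaq7zN3e7u/2ZVVVVmd4iZqrvMzLu7uqqpmYiHd2Z3iJmqu8zd3u7/ZmZVVmd3iJmqu8zMu7u6qqmZiId2Zmd4iZqrvM3d7u9mZmZmZ3iJmaq7zMy7u6qqmZiId3ZmZ3eImaq7zN3u73ZmZmZ3eImaqrvMzLu7qqqZmIh3dmZnd4iJmqu8zd7vd3d3d3eIiZqrvMzMy7u6qpmYiHd2Zmd3iImaq7vM3e53d3d3eIiZqqu8zMzLu7qqmZmId3ZmZ3eImZqqu8zd7nd3d4iIiZmqu7zNzMy7u6qpmYiHd2Z3eIiZmqq7zM3eiIiIiIiZmqq7zN3czMu7qqmZmIh3d3eIiZmqq7vMzd6IiIiImZmqq7zM3d3My7u6qpmYiHd3eIiZmqq7u8zN3YiIiJmZmqq7vM3d3dzMu7qqmZmIh3eIiZmqqru7zMzdiIiZmZmqqrvMzd7d3My7u6qpmZiIiIiZmqqru7zMzN2ImZmZqqqru8zd7u3dzMu7qqqZmYiIiZmqqru7vMzMzYiZmZqqqru8zd7u7t3My7u6qpmZmImZmqqru7vMzMzMiZmZqqqru8zN3u/u3dzMu7qqqZmZmZmqqru7u8zMzMyJmZqqqru8zN3u/+7t3My7u6qqmZmZmqqru7u8zMzLu4mZmqqru7zM3e7//u3dzMu7qqqpmZmqqru7u8zMu7u7iZmaqru7zM3e7v/+7t3My7u6qqqpmqqru7u8zMu7u7uJmaqqu7vMzd7v///u3czMu7uqqqqqqru7u8zMu7u7qomZqqu7vMzd3u///+7d3My7u6qqqqqru7u8zMu7u7qqmZmqq7vMzN3u7///7t3czLu7uqqqqqu7u7zMu7u7qqmZmqq7vMzN3e7////+7dzMu7u7qqqqu7u7zMu7u7qqmZmaq7vMzd3e7v////7t3MzLu7uqqqu7u7vMu7u7qqmYmaqrvMzd3u7v/////+7dzMu7u7qqq7u7u7u7u7qqmYiaqrvMzd7u/////////+7dzLu7u6q7u7u7u7u7uqqZiJqrvMzd7u///////////+7dy7u7q7u7u7u7u7uqqZiHqqu8zd3u/////////////u3Mu7qqu7u7u7u7uqqZmHequ8zN3u7v///////////+7dzLuqq7u7u7u7u6qpmId6q7zM3e7u/////////////u3cy6q7u7u7u7u7qqmYh2q7zM3d7u7v////////////7t3Luru7u8y7u7uqmYh3a7vMzd3u7u7//u/////////+7dy7u7u8zLu7uqqZiHdrvMzd3e7u7u7u7v/////////u3cu7u8zMy7u6qpmId2u8zd3e7u7u7u7u7/////////7t3MvMzMzLu7qpmYd2a8zN3d7u7u7u7d3u/////////+7dzMzMzMu7uqmYh3ZszN3d3u7u7u3d3d7v/////////u3czMzMy7uqqZiHdmzM3d3e7u7t3d3c3e7/////////7t3MzMzLu6qpmId2bM3d3d7u7d3d3MzN3u/////////+7tzMzMu7qpmId3Zs3d3d3d3d3d3MzMzd7v/////////+3czMy7uqmYh3dmzd3d3d3d3dzMy7vM3e7//////////tzMy7uqqZiHd2bd3d3d3d3dzMy7u7zN3u/////////+7czMu6qpmId3Zt3d3d3d3czMy7u7u8zd7v/////////tzMy7uqmYh3dm3d3d3d3czMu7uqqrvM3e7/////////7dzLu6qZiId2bd3d3d3MzMu7uqqqq7zN3u/////////u3cy7qqmYh3dt3d3d3MzLu7qqqZqqu8zd7v////////7t3Mu6qZiHd23d3d3MzLu7qqqZmZqrvM3e7////////+7dzLuqmYh3fd3dzMy7u6qqmZmZmaq7zN7v/////////u3cy7qpmId93dzMy7u6qpmZmZmZmqu8ze7/////////7t3Mu6mYh3"/>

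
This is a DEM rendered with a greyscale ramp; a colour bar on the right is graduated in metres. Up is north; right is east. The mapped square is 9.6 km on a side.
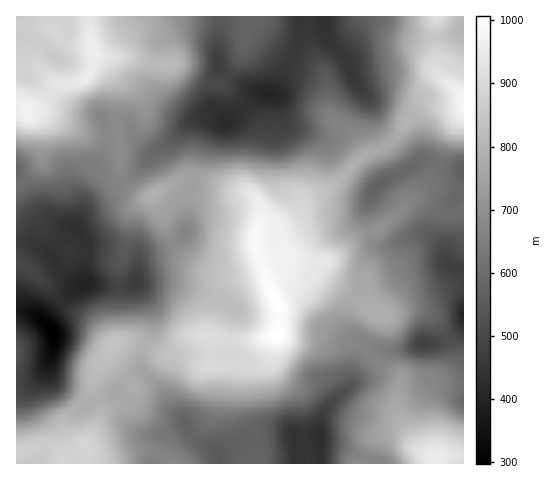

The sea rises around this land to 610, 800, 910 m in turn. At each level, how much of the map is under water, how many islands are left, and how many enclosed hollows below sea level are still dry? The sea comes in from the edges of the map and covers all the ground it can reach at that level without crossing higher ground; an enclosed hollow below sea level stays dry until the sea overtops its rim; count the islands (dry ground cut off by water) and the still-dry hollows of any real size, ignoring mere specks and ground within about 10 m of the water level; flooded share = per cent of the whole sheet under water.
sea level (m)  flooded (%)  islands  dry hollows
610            33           0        1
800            73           2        0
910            92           1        0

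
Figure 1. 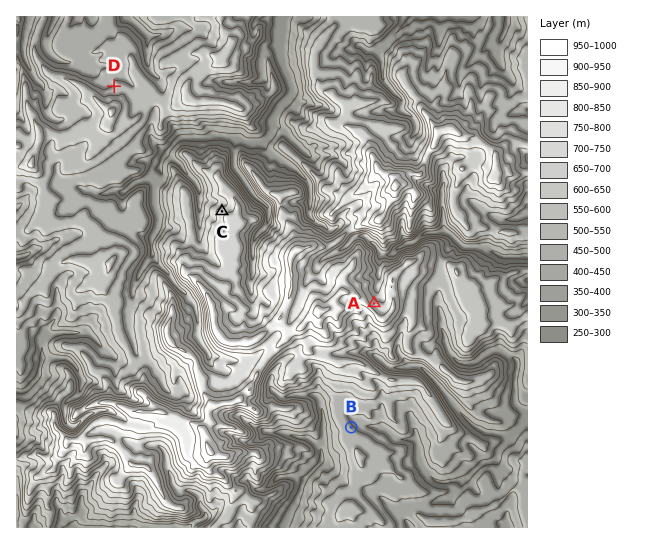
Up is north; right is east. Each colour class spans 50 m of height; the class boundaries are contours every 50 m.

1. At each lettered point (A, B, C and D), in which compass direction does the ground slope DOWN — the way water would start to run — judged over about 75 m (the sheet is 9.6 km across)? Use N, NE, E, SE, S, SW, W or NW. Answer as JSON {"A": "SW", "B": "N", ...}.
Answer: {"A": "NE", "B": "NE", "C": "NW", "D": "NW"}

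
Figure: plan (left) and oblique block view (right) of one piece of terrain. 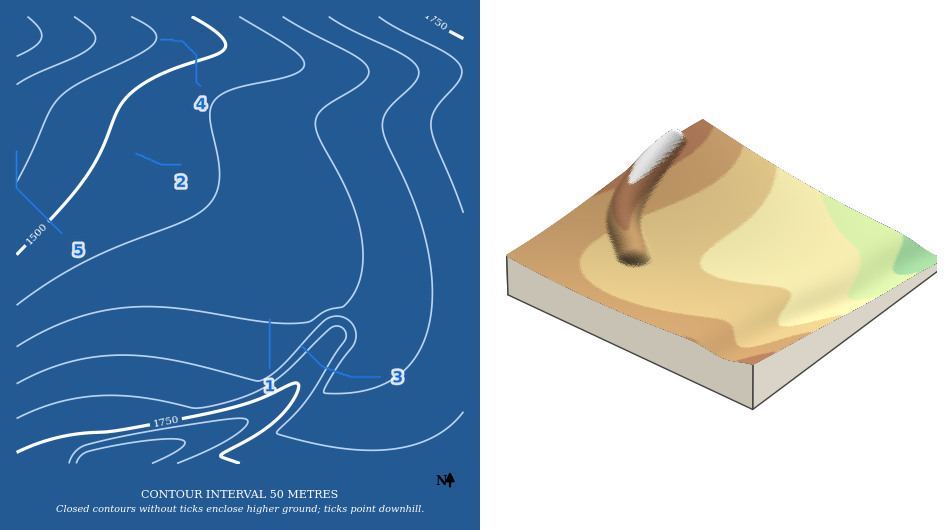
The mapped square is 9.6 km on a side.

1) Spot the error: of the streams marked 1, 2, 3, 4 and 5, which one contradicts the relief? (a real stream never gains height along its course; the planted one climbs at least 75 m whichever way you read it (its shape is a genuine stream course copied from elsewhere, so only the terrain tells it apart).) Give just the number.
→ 3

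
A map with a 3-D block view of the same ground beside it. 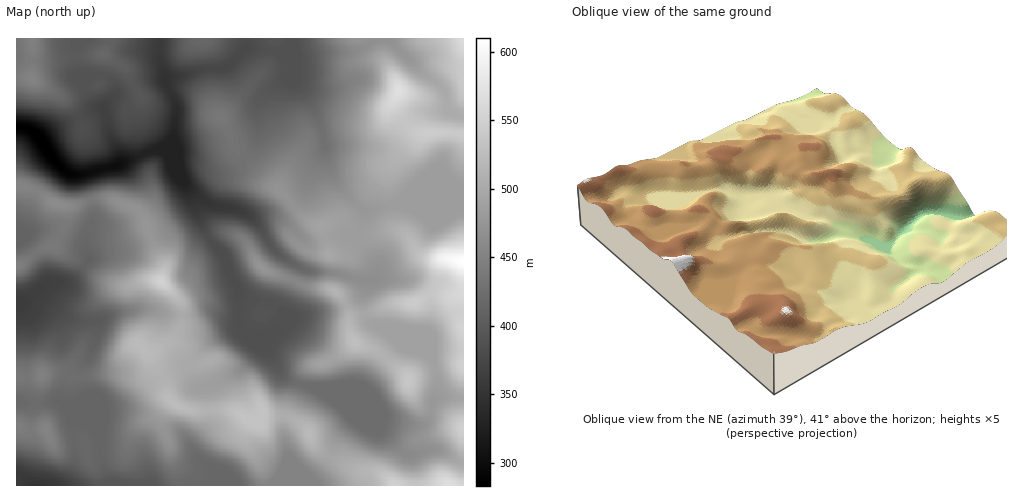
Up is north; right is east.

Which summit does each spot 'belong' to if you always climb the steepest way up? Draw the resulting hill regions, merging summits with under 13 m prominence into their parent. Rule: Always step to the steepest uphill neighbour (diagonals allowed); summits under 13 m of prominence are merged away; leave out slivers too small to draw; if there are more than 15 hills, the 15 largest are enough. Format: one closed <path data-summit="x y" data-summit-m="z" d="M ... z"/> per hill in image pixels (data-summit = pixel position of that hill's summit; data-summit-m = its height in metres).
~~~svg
<path data-summit="463 261" data-summit-m="610" d="M375 38l-129 0 0 10-23 20-16 0-22 7-19 3 1 8 10 21-5 34-10 8-16 3-35 16-30 7 6 12 7 28-8 23 0 13-6-8-32-14-15 1-8 4-8-2-1 3 10 8 12 15 10 25 18 0 5-2 24-26 15-6 16-1 45-21 21-20-5-21 24 19 24 3 16 8 30-6 23-21 21-42-7-29-13-23-9-12-14-29 22 4 28-6 22 0 13-6 7-5z"/><path data-summit="399 91" data-summit-m="569" d="M389 38l-13 0-13 10-9 4-22 0-28 6-7 0-11-5-4 2 14 28 9 12 13 23 7 26 1 16 8 20 28 30 10 1 23-7 68 0 1-87-8-2-7-5-5-20-10-10-11-7z"/><path data-summit="258 424" data-summit-m="535" d="M148 309l-30 3-17 8-11 1 5 1 1 2 0 11-5 19-11 15 0 13 19 43 1-12 4-6 16-1 11-5 29-25 21-4 18 16-8-17 1-12 21-19 17-9 11-2-3-15-10 2-15-6-9 0-15 6-9 0z"/><path data-summit="161 281" data-summit-m="552" d="M190 192l1 17-25 21-40 18-24 4-11 5-20 24-5 2-17-1-12 10 27 24 11 4 26 0 17-8 21-3 16 1 25 6 9 0 15-6 9 0 15 6 9 0 2-2 0-20-2-8-7-12-5-17-14-15-7-12z"/><path data-summit="32 78" data-summit-m="451" d="M81 38l-65 1 0 87 17 5 24 32 14 11 12 0 28-6 35-16 16-3 9-6 3-4 3-32-10-21-2-7-17 0-32 16-3-13-9-7-14 0-8 9-6-27 0-7z"/><path data-summit="174 404" data-summit-m="524" d="M181 372l-23 6-22 19-12 7-20 3-3 3-2 35 5 23 5 14 0 4 98 0 4-4 2-7-1-5-15-13-5-8 1-7 13-14 4-7-3-35-10 2z"/><path data-summit="329 254" data-summit-m="498" d="M325 148l-21 41-5 7-22 16-26 5 9 9 10 19 11 11 17 11 13 4 29 3 17 6 17 0 2-7-1-10-19-27 9-24-31-32-8-20z"/><path data-summit="42 375" data-summit-m="448" d="M39 292l-15 10-8 1 1 99 28 1 15-2 7-25 9-10 14-10 6-21-1-13-20-2-11-4z"/><path data-summit="55 203" data-summit-m="463" d="M20 127l-4 0 0 104 9 3 16-5 12 1 27 13 5 9 1-14 8-23-10-38-3-3-10 0-9-5-24-32-9-8z"/><path data-summit="262 267" data-summit-m="476" d="M192 190l-2 1 14 39 7 12 14 15 5 17 9 20 6 4 25 5 13 8 1-11 14-33-17-11-11-11-10-19-12-12-13-6-24-3z"/><path data-summit="409 382" data-summit-m="538" d="M402 344l-4 0-16 15-18 29-7-2-20 0-20 3 27 15 34 14 36 7 10-1 5-5 2-13 6-14-1-22-6-15z"/><path data-summit="355 342" data-summit-m="528" d="M363 291l-7 8-20 10-41 8-7 4 24 17 14 14 7 12 7 22 17 0 7 2 18-29 16-15 19 5-14-13-29-11-7-5-5-15z"/><path data-summit="309 434" data-summit-m="521" d="M283 375l4 16-4 23 0 19 6 26-7 15-10 11 23 1 17-6 7-7 10-13 10-25 14-17-16-17-14-9-30-10z"/><path data-summit="395 485" data-summit-m="550" d="M355 418l-16 17-10 25-10 13-7 7-16 5 120 1 0-10-4-20-7-3-24-23z"/><path data-summit="47 431" data-summit-m="452" d="M60 401l-15 2-29 0 0 72 6 3 9 8 29 0 7-6 5-10 4-14-4-32 4-10z"/>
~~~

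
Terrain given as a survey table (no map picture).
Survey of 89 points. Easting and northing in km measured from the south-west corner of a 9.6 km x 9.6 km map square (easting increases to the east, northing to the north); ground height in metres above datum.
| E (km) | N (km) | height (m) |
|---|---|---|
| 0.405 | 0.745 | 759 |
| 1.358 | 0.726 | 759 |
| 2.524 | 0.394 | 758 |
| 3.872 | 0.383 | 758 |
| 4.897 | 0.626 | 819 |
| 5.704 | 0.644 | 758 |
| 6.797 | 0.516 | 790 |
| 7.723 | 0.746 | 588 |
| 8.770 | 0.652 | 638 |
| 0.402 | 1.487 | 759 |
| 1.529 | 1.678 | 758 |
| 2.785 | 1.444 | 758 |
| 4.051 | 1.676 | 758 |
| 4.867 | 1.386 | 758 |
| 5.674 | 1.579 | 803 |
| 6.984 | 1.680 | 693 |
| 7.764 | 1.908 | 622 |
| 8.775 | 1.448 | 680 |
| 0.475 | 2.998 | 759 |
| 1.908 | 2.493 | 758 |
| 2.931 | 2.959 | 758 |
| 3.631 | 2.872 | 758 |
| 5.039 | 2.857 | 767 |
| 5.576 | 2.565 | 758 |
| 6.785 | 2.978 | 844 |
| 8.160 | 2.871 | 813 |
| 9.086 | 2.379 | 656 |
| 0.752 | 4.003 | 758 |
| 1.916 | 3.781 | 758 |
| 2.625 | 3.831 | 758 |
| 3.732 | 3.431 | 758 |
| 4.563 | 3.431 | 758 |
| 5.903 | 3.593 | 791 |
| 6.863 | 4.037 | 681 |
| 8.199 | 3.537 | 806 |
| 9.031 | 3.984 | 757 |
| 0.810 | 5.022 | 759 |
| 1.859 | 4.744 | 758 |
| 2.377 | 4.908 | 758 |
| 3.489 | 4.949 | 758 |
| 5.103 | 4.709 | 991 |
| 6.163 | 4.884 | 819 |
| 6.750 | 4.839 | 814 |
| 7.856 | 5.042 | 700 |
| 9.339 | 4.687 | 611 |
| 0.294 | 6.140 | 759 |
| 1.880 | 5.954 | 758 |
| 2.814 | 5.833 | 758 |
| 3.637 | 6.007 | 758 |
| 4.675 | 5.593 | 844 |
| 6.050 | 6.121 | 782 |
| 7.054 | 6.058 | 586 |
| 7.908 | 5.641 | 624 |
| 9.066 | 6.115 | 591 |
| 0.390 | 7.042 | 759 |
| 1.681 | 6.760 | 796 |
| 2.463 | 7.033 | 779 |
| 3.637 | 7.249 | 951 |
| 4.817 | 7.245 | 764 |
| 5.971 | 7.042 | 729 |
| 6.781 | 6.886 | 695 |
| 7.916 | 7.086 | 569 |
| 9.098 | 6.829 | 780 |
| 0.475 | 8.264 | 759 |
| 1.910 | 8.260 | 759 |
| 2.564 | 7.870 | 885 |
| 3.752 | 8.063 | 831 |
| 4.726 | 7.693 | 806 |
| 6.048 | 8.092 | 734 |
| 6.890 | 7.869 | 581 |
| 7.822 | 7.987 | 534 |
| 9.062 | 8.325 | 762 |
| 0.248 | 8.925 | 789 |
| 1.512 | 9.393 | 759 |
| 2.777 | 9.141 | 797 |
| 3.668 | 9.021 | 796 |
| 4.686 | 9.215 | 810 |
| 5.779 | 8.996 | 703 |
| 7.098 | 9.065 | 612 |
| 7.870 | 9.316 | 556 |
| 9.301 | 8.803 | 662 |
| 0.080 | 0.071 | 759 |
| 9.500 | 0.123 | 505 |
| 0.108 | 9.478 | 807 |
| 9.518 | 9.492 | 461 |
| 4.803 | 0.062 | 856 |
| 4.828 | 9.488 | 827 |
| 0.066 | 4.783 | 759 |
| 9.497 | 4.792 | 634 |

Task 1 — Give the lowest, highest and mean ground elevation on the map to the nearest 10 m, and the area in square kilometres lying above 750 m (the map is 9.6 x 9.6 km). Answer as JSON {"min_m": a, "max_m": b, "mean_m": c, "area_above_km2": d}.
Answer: {"min_m": 440, "max_m": 1020, "mean_m": 740, "area_above_km2": 63.2}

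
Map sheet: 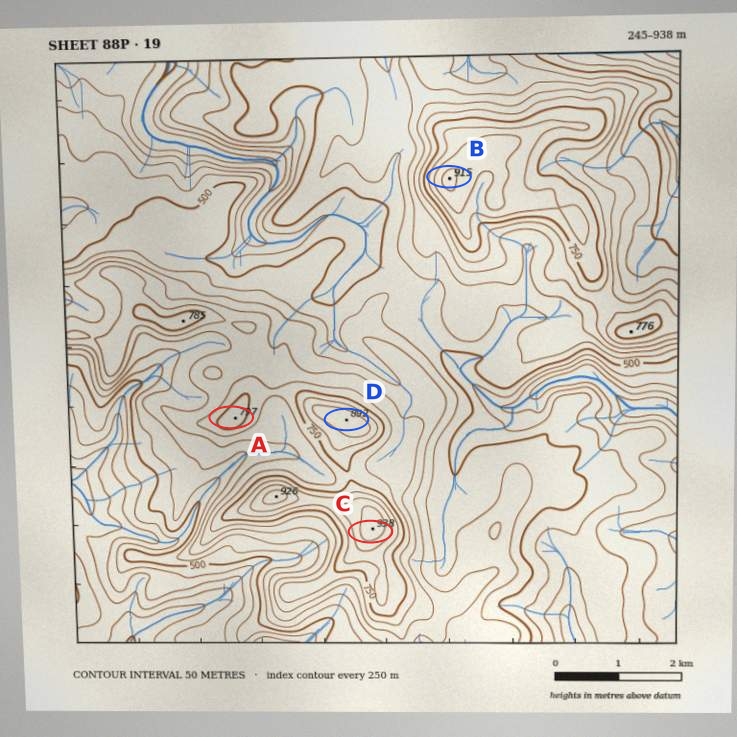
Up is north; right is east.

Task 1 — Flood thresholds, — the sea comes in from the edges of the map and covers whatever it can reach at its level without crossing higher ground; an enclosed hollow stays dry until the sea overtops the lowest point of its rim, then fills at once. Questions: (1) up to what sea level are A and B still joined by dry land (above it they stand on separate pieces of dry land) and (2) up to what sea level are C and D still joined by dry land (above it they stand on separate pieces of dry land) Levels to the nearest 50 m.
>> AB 550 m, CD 750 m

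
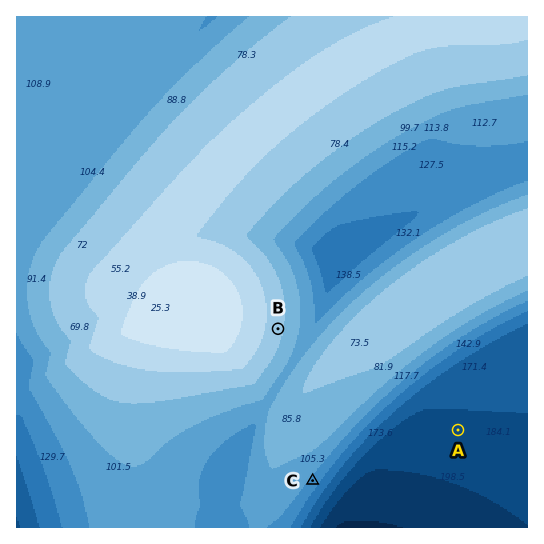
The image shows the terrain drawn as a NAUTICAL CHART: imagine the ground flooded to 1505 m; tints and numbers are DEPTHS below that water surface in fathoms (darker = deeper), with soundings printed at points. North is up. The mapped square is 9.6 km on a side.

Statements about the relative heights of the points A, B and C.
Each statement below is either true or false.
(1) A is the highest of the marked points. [false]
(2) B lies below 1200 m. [false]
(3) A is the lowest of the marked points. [true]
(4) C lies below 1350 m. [true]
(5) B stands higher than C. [true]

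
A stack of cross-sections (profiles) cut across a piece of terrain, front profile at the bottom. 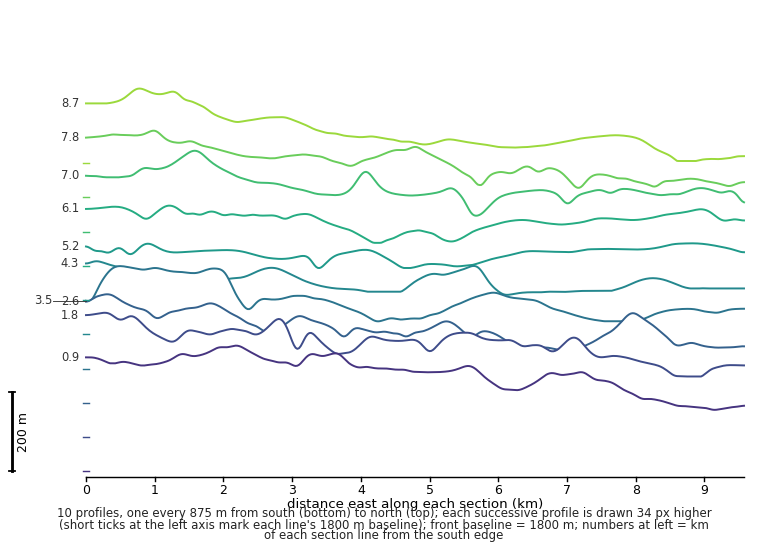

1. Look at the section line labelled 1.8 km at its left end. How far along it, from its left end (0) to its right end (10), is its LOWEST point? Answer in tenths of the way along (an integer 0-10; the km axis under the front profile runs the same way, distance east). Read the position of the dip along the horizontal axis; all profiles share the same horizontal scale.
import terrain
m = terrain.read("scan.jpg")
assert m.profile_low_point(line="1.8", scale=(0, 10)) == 9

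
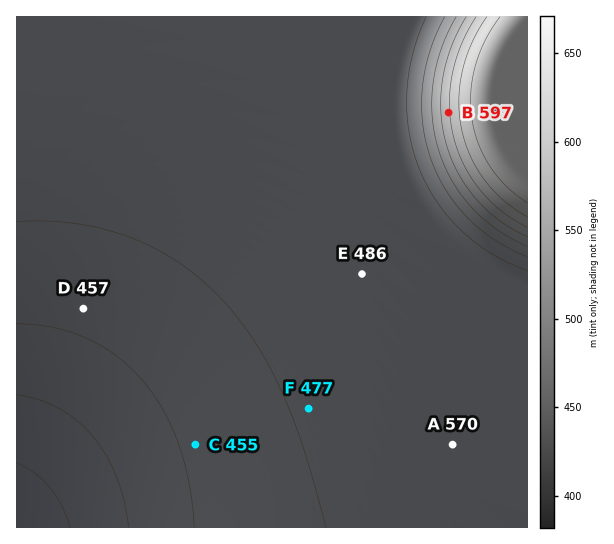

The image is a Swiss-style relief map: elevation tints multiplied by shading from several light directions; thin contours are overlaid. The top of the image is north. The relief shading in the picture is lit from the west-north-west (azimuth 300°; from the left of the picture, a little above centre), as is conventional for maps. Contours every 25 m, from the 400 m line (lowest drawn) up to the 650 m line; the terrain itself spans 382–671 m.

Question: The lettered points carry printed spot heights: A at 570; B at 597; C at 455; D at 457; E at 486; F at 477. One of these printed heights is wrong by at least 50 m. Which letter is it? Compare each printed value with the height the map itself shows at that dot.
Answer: A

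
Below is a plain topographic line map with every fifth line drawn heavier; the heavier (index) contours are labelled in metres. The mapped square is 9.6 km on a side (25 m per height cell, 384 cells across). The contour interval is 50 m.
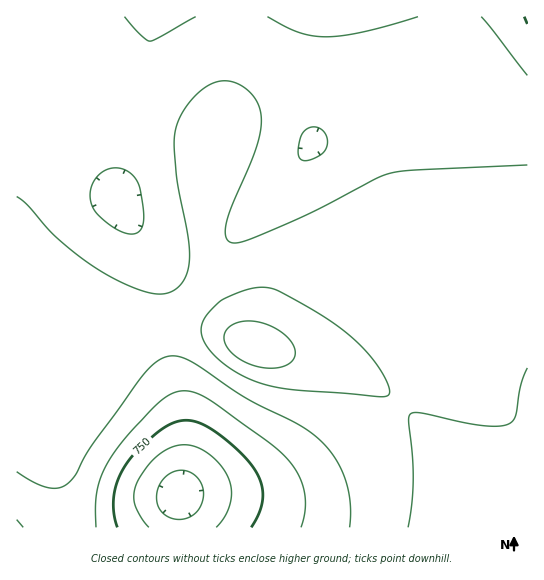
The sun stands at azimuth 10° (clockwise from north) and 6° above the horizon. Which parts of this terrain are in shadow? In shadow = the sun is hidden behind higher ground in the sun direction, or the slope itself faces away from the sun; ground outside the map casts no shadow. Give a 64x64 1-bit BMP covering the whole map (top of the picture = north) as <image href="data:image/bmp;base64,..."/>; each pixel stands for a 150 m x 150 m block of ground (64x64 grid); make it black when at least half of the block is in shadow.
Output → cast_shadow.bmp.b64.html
<image width="64" height="64" href="data:image/bmp;base64,Qk0+AgAAAAAAAD4AAAAoAAAAQAAAAEAAAAABAAEAAAAAAAACAAATCwAAEwsAAAIAAAAAAAAA////AAAAAAAAAAAAAAAAAAAAAAAAAAAAAAAAAAAAAAAAAAHgAAAAAAAAA/AAAAAAAAAH+AAAAAAAAAf4AAAAAAAAD/wAAAAAAAAf/gAAAAAAAB/+AAAAAAAAH/4AAAAAAAAP/wAAAAAAAAf/AAAAAAAAA/+AAAAAAAAD/4AAAAAAAAP/wAAAAAAAA//AAAAAAAAD/8AAAAAAAAP/wAAAAAAAA//AAAAAAAAD/4AAAAAAAAH+AAAAAAAAAPAAAAAAAAAAAAAAAAAAAAAAAAAAAAAAAAAAAAAAAAAAAAAAAAAAAAAAAAAAAAAAAAAAAAAAAAAAAAAAAAAAAAAAAAAAAAAAAAAAAAAAAAAAAAAAAAAAAAAAAAAAAAAAAAAAAAAAAAAAAAAAAAAAAAAAAAAAAAAAAAAAAAAAAAAAAAAAAAAAAAAAAAAAAAAAAAAAAAAAAAAAAAAAAAAAAAAAAAAAAAAAAAAAAAAAAAAAAAAAAAAAAAAAAAAAAAAAAAAAAAAAAAAAAAAAAAAAAAAAAAAAAAAAAAAAAAAAAAAAAAAAAAAAAAAAAAAAAAAAAAAAAAAAAAAAAAAAAAAAAAAAAAAAAAAAAAAAAAAAAAAAAAAAAAAAAAAAAAAAAAAAAAAAAAAAAAAAAAAAAAAAAAAAAAAAAAAAAAAAAAAAAAAAAAAAAAAAAAAAAAAAAA=="/>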